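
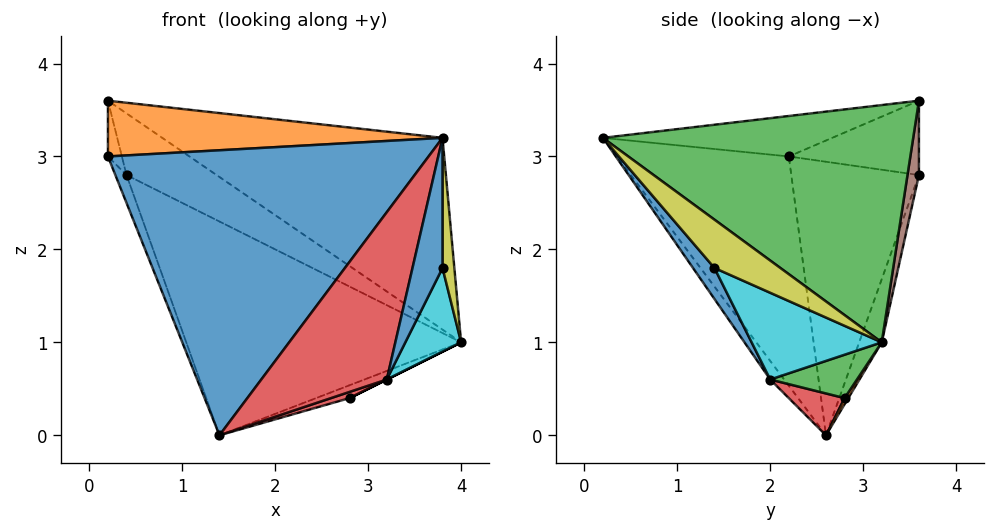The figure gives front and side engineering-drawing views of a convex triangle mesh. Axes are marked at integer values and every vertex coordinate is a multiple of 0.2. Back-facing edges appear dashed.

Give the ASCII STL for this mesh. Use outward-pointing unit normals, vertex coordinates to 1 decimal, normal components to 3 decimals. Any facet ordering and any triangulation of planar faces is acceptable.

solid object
 facet normal -0.452 -0.843 -0.293
  outer loop
   vertex 1.4 2.6 0.0
   vertex 3.8 0.2 3.2
   vertex 0.2 2.2 3.0
  endloop
 endfacet
 facet normal -0.261 -0.380 0.887
  outer loop
   vertex 0.2 3.6 3.6
   vertex 0.2 2.2 3.0
   vertex 3.8 0.2 3.2
  endloop
 endfacet
 facet normal 0.530 0.478 0.700
  outer loop
   vertex 0.2 3.6 3.6
   vertex 3.8 0.2 3.2
   vertex 4.0 3.2 1.0
  endloop
 endfacet
 facet normal -0.092 -0.829 -0.552
  outer loop
   vertex 3.2 2.0 0.6
   vertex 3.8 0.2 3.2
   vertex 1.4 2.6 0.0
  endloop
 endfacet
 facet normal -0.076 0.930 -0.359
  outer loop
   vertex 0.4 3.6 2.8
   vertex 4.0 3.2 1.0
   vertex 1.4 2.6 0.0
  endloop
 endfacet
 facet normal 0.126 0.992 0.031
  outer loop
   vertex 0.4 3.6 2.8
   vertex 0.2 3.6 3.6
   vertex 4.0 3.2 1.0
  endloop
 endfacet
 facet normal -0.929 0.081 -0.361
  outer loop
   vertex 0.4 3.6 2.8
   vertex 1.4 2.6 0.0
   vertex 0.2 2.2 3.0
  endloop
 endfacet
 facet normal -0.965 0.103 -0.241
  outer loop
   vertex 0.4 3.6 2.8
   vertex 0.2 2.2 3.0
   vertex 0.2 3.6 3.6
  endloop
 endfacet
 facet normal 0.973 -0.175 -0.150
  outer loop
   vertex 3.8 1.4 1.8
   vertex 4.0 3.2 1.0
   vertex 3.8 0.2 3.2
  endloop
 endfacet
 facet normal 0.768 -0.329 -0.549
  outer loop
   vertex 3.8 1.4 1.8
   vertex 3.2 2.0 0.6
   vertex 4.0 3.2 1.0
  endloop
 endfacet
 facet normal 0.477 -0.667 -0.572
  outer loop
   vertex 3.8 1.4 1.8
   vertex 3.8 0.2 3.2
   vertex 3.2 2.0 0.6
  endloop
 endfacet
 facet normal 0.083 0.745 -0.662
  outer loop
   vertex 2.8 2.8 0.4
   vertex 1.4 2.6 0.0
   vertex 4.0 3.2 1.0
  endloop
 endfacet
 facet normal 0.447 0.000 -0.894
  outer loop
   vertex 2.8 2.8 0.4
   vertex 4.0 3.2 1.0
   vertex 3.2 2.0 0.6
  endloop
 endfacet
 facet normal 0.286 -0.095 -0.953
  outer loop
   vertex 2.8 2.8 0.4
   vertex 3.2 2.0 0.6
   vertex 1.4 2.6 0.0
  endloop
 endfacet
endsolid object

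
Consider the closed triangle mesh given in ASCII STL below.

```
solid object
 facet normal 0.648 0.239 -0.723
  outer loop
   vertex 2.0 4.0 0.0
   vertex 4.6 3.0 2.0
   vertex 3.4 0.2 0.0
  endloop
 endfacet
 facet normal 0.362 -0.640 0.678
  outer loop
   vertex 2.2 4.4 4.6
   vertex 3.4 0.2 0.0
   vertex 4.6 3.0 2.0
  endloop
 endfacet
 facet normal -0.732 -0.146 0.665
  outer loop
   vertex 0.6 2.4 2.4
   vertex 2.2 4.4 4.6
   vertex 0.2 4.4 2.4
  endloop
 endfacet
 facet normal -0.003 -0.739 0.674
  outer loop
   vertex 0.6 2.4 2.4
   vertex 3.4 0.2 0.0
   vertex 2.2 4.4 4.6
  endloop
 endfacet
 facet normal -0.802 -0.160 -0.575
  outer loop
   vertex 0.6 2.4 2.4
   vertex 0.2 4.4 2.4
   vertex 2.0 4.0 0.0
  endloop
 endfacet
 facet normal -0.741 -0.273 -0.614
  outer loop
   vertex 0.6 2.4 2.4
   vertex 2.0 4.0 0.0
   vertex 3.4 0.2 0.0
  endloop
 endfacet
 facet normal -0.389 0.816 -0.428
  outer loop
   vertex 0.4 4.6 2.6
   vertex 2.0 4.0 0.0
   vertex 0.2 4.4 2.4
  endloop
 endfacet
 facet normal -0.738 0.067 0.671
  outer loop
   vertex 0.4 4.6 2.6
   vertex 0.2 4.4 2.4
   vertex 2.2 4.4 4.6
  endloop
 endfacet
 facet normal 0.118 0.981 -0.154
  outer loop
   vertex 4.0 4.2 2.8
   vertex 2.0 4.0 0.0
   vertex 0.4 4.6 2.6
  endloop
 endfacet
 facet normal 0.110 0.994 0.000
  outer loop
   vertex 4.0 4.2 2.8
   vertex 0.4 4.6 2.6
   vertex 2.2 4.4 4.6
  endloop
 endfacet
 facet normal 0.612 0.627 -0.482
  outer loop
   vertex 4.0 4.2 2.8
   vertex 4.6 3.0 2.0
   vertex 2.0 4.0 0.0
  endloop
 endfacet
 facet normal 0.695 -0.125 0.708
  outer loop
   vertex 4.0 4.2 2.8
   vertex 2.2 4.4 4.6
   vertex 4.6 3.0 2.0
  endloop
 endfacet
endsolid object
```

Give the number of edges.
18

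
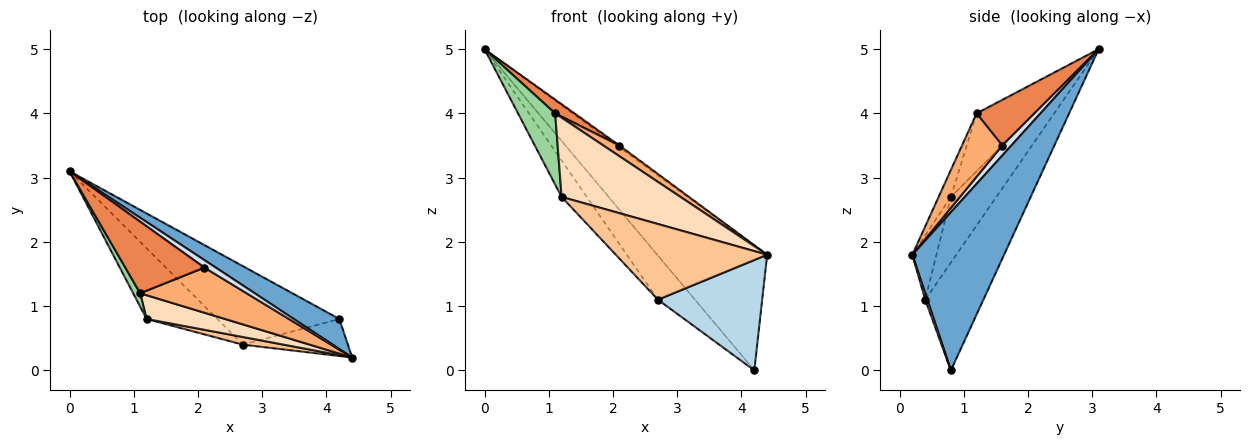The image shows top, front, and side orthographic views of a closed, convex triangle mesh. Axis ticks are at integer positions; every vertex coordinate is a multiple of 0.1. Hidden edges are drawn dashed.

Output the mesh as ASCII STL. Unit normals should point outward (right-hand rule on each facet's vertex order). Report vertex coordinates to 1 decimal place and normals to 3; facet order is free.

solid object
 facet normal 0.630 0.755 0.182
  outer loop
   vertex 4.2 0.8 0.0
   vertex 0.0 3.1 5.0
   vertex 4.4 0.2 1.8
  endloop
 endfacet
 facet normal -0.610 0.388 -0.691
  outer loop
   vertex 2.7 0.4 1.1
   vertex 0.0 3.1 5.0
   vertex 4.2 0.8 0.0
  endloop
 endfacet
 facet normal 0.019 -0.948 -0.318
  outer loop
   vertex 2.7 0.4 1.1
   vertex 4.2 0.8 0.0
   vertex 4.4 0.2 1.8
  endloop
 endfacet
 facet normal 0.652 0.174 0.738
  outer loop
   vertex 2.1 1.6 3.5
   vertex 4.4 0.2 1.8
   vertex 0.0 3.1 5.0
  endloop
 endfacet
 facet normal 0.493 -0.164 0.854
  outer loop
   vertex 2.1 1.6 3.5
   vertex 0.0 3.1 5.0
   vertex 1.1 1.2 4.0
  endloop
 endfacet
 facet normal 0.501 -0.200 0.842
  outer loop
   vertex 2.1 1.6 3.5
   vertex 1.1 1.2 4.0
   vertex 4.4 0.2 1.8
  endloop
 endfacet
 facet normal -0.156 -0.983 0.099
  outer loop
   vertex 1.2 0.8 2.7
   vertex 2.7 0.4 1.1
   vertex 4.4 0.2 1.8
  endloop
 endfacet
 facet normal -0.098 -0.953 0.286
  outer loop
   vertex 1.2 0.8 2.7
   vertex 4.4 0.2 1.8
   vertex 1.1 1.2 4.0
  endloop
 endfacet
 facet normal -0.637 0.353 -0.685
  outer loop
   vertex 1.2 0.8 2.7
   vertex 0.0 3.1 5.0
   vertex 2.7 0.4 1.1
  endloop
 endfacet
 facet normal -0.837 -0.538 0.101
  outer loop
   vertex 1.2 0.8 2.7
   vertex 1.1 1.2 4.0
   vertex 0.0 3.1 5.0
  endloop
 endfacet
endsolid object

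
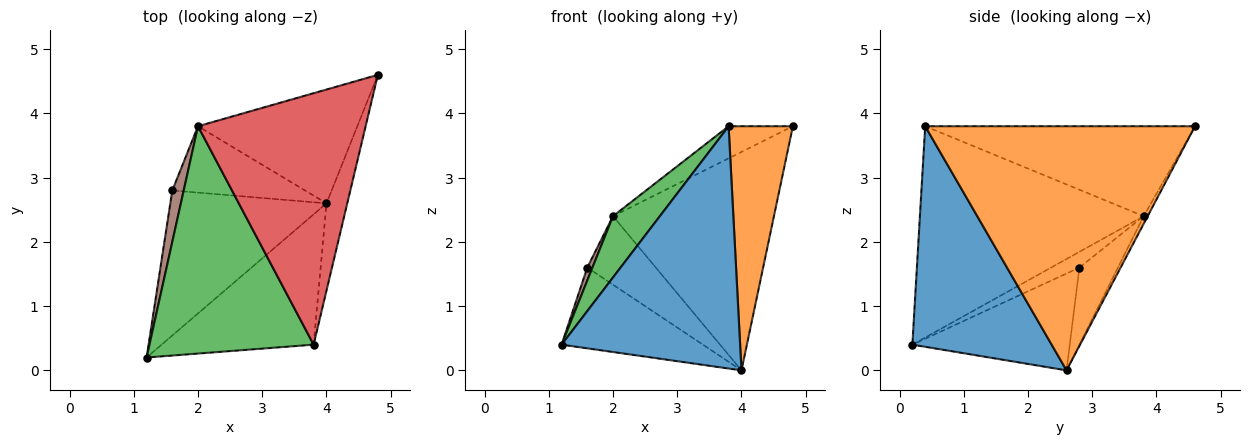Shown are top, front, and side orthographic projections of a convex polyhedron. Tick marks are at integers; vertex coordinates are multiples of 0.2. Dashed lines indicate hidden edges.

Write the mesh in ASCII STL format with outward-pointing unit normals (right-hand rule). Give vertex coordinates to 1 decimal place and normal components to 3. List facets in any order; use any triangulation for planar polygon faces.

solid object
 facet normal 0.566 -0.726 -0.390
  outer loop
   vertex 3.8 0.4 3.8
   vertex 1.2 0.2 0.4
   vertex 4.0 2.6 0.0
  endloop
 endfacet
 facet normal 0.969 -0.231 -0.083
  outer loop
   vertex 3.8 0.4 3.8
   vertex 4.0 2.6 0.0
   vertex 4.8 4.6 3.8
  endloop
 endfacet
 facet normal -0.779 -0.163 0.605
  outer loop
   vertex 2.0 3.8 2.4
   vertex 1.2 0.2 0.4
   vertex 3.8 0.4 3.8
  endloop
 endfacet
 facet normal -0.470 0.112 0.876
  outer loop
   vertex 2.0 3.8 2.4
   vertex 3.8 0.4 3.8
   vertex 4.8 4.6 3.8
  endloop
 endfacet
 facet normal -0.022 0.887 -0.462
  outer loop
   vertex 2.0 3.8 2.4
   vertex 4.8 4.6 3.8
   vertex 4.0 2.6 0.0
  endloop
 endfacet
 facet normal -0.800 -0.145 0.582
  outer loop
   vertex 1.6 2.8 1.6
   vertex 1.2 0.2 0.4
   vertex 2.0 3.8 2.4
  endloop
 endfacet
 facet normal -0.476 0.428 -0.768
  outer loop
   vertex 1.6 2.8 1.6
   vertex 4.0 2.6 0.0
   vertex 1.2 0.2 0.4
  endloop
 endfacet
 facet normal -0.375 0.666 -0.645
  outer loop
   vertex 1.6 2.8 1.6
   vertex 2.0 3.8 2.4
   vertex 4.0 2.6 0.0
  endloop
 endfacet
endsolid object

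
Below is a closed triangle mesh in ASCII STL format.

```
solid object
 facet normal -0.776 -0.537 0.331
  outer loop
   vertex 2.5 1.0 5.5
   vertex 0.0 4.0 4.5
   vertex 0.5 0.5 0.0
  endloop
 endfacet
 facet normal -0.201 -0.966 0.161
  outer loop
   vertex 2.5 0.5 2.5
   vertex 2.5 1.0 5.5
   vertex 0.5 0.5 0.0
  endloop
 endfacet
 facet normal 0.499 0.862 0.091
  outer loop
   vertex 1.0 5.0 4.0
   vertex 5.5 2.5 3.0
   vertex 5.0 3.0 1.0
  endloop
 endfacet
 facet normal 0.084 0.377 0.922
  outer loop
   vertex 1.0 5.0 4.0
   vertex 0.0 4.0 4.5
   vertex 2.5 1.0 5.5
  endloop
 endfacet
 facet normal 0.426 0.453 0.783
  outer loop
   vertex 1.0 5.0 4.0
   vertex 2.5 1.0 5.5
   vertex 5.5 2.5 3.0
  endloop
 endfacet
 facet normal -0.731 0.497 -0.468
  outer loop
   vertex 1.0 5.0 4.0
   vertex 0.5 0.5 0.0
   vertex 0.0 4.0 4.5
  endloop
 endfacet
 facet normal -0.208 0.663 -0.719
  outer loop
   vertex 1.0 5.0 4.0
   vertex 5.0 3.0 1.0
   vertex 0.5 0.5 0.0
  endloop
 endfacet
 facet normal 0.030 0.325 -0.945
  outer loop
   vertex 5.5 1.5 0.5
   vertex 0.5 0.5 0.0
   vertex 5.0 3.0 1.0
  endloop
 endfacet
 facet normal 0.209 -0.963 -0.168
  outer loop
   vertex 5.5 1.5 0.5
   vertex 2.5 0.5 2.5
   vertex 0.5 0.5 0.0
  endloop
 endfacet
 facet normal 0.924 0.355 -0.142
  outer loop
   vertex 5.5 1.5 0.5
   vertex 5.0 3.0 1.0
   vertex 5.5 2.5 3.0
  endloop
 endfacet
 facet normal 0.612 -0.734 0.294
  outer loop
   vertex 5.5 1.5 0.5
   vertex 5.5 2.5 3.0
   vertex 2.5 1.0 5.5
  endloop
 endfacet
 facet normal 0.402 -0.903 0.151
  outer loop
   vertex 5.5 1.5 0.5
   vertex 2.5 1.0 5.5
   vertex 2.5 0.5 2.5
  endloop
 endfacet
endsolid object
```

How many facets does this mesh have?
12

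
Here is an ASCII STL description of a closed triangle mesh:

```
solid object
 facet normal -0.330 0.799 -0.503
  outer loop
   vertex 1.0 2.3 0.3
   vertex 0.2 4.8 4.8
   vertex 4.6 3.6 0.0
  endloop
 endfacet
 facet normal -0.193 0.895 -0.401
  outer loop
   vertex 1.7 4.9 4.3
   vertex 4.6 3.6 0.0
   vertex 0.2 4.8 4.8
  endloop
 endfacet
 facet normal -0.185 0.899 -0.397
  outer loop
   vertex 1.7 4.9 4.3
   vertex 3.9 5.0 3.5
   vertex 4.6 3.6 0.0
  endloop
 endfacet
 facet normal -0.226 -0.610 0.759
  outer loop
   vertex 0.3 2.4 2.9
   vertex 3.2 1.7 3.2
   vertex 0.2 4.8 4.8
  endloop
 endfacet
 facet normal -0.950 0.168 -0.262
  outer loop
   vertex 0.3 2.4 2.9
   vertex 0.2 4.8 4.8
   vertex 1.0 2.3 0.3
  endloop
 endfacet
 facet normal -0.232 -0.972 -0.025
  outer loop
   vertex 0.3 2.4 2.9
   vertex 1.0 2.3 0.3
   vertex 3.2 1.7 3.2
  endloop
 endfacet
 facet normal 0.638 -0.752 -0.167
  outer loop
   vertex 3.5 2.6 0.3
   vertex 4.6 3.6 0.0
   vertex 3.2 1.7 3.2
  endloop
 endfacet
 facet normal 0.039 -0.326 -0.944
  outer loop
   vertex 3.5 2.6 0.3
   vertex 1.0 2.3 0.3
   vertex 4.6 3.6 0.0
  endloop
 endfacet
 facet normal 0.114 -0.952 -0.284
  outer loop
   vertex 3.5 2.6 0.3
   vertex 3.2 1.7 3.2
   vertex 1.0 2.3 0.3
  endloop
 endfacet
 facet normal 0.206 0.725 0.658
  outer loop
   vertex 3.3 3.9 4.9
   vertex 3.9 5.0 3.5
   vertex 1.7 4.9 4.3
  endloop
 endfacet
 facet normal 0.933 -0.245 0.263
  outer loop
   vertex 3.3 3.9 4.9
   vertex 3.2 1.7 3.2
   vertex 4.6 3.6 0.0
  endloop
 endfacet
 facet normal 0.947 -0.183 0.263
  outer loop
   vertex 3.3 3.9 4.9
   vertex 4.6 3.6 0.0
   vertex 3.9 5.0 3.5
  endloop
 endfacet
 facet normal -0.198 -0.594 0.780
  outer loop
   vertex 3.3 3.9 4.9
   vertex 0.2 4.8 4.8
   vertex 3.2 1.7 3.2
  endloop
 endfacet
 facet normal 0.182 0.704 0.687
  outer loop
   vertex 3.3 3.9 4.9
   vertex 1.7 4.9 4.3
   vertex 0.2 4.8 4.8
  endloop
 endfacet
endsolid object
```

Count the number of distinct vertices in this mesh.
9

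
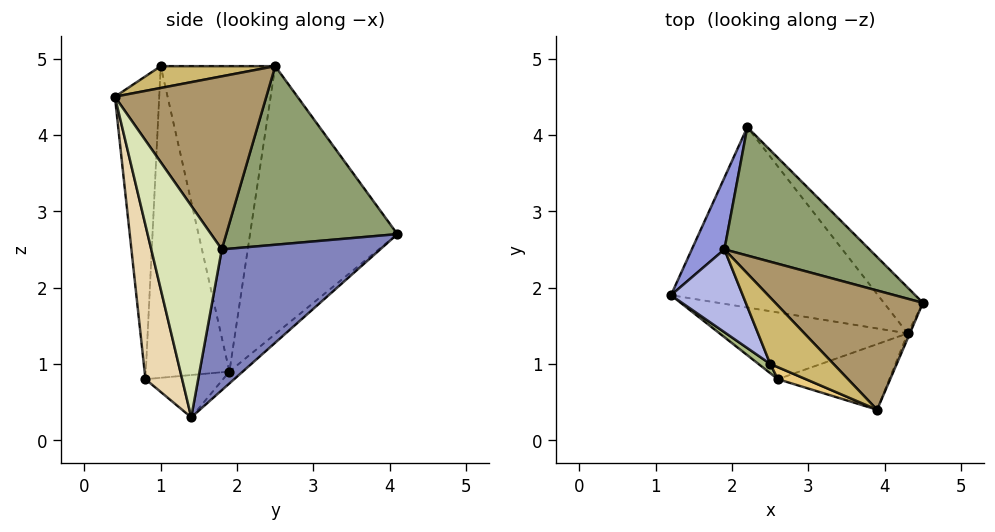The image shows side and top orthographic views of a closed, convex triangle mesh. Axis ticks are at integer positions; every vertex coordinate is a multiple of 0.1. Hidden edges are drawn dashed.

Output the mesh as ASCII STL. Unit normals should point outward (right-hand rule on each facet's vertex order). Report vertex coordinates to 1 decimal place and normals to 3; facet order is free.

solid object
 facet normal -0.044 0.644 -0.763
  outer loop
   vertex 4.3 1.4 0.3
   vertex 1.2 1.9 0.9
   vertex 2.2 4.1 2.7
  endloop
 endfacet
 facet normal 0.686 0.702 -0.190
  outer loop
   vertex 4.3 1.4 0.3
   vertex 2.2 4.1 2.7
   vertex 4.5 1.8 2.5
  endloop
 endfacet
 facet normal -0.936 0.332 0.114
  outer loop
   vertex 1.9 2.5 4.9
   vertex 2.2 4.1 2.7
   vertex 1.2 1.9 0.9
  endloop
 endfacet
 facet normal -0.907 -0.363 0.213
  outer loop
   vertex 1.9 2.5 4.9
   vertex 1.2 1.9 0.9
   vertex 2.5 1.0 4.9
  endloop
 endfacet
 facet normal 0.630 0.585 0.511
  outer loop
   vertex 1.9 2.5 4.9
   vertex 4.5 1.8 2.5
   vertex 2.2 4.1 2.7
  endloop
 endfacet
 facet normal -0.617 -0.787 0.023
  outer loop
   vertex 2.6 0.8 0.8
   vertex 2.5 1.0 4.9
   vertex 1.2 1.9 0.9
  endloop
 endfacet
 facet normal -0.216 -0.187 -0.958
  outer loop
   vertex 2.6 0.8 0.8
   vertex 1.2 1.9 0.9
   vertex 4.3 1.4 0.3
  endloop
 endfacet
 facet normal 0.914 -0.405 -0.009
  outer loop
   vertex 3.9 0.4 4.5
   vertex 4.3 1.4 0.3
   vertex 4.5 1.8 2.5
  endloop
 endfacet
 facet normal 0.652 0.515 0.556
  outer loop
   vertex 3.9 0.4 4.5
   vertex 4.5 1.8 2.5
   vertex 1.9 2.5 4.9
  endloop
 endfacet
 facet normal 0.323 0.129 0.937
  outer loop
   vertex 3.9 0.4 4.5
   vertex 1.9 2.5 4.9
   vertex 2.5 1.0 4.9
  endloop
 endfacet
 facet normal -0.385 -0.922 0.036
  outer loop
   vertex 3.9 0.4 4.5
   vertex 2.5 1.0 4.9
   vertex 2.6 0.8 0.8
  endloop
 endfacet
 facet normal 0.274 -0.941 -0.198
  outer loop
   vertex 3.9 0.4 4.5
   vertex 2.6 0.8 0.8
   vertex 4.3 1.4 0.3
  endloop
 endfacet
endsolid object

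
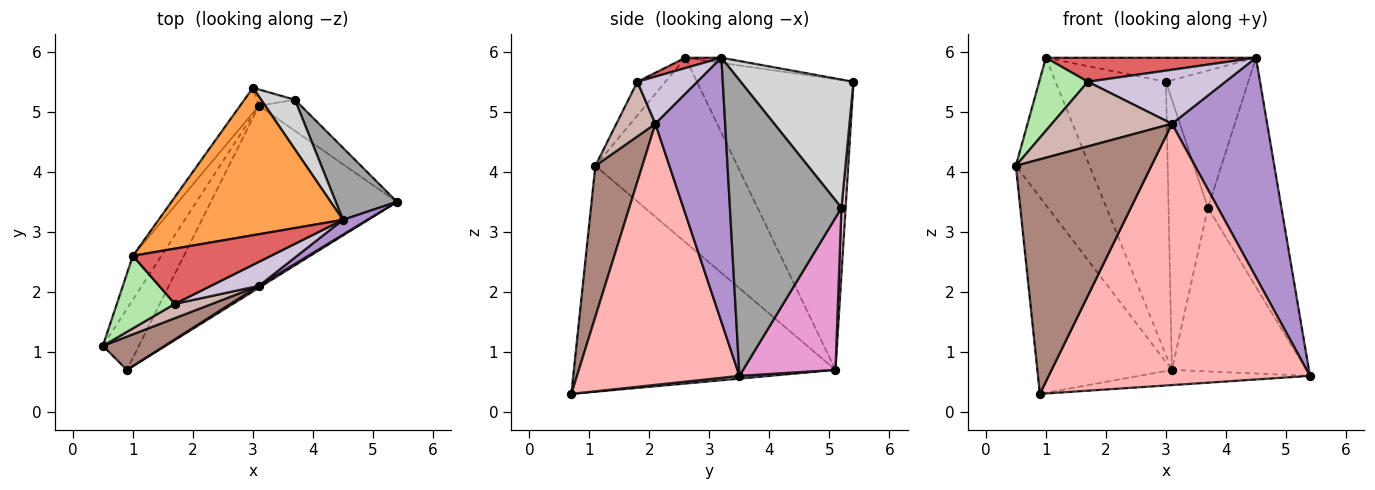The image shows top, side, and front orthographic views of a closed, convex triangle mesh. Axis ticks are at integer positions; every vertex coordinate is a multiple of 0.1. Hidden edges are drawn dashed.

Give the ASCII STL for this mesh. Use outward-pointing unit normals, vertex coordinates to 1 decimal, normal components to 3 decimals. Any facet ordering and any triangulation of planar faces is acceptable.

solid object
 facet normal -0.880 0.453 -0.140
  outer loop
   vertex 3.1 5.1 0.7
   vertex 0.9 0.7 0.3
   vertex 0.5 1.1 4.1
  endloop
 endfacet
 facet normal 0.015 0.083 -0.996
  outer loop
   vertex 3.1 5.1 0.7
   vertex 5.4 3.5 0.6
   vertex 0.9 0.7 0.3
  endloop
 endfacet
 facet normal -0.028 0.161 0.987
  outer loop
   vertex 1.0 2.6 5.9
   vertex 4.5 3.2 5.9
   vertex 3.0 5.4 5.5
  endloop
 endfacet
 facet normal -0.879 0.456 -0.136
  outer loop
   vertex 1.0 2.6 5.9
   vertex 3.1 5.1 0.7
   vertex 0.5 1.1 4.1
  endloop
 endfacet
 facet normal -0.816 0.575 -0.053
  outer loop
   vertex 1.0 2.6 5.9
   vertex 3.0 5.4 5.5
   vertex 3.1 5.1 0.7
  endloop
 endfacet
 facet normal -0.378 -0.657 0.652
  outer loop
   vertex 1.7 1.8 5.5
   vertex 1.0 2.6 5.9
   vertex 0.5 1.1 4.1
  endloop
 endfacet
 facet normal 0.068 -0.398 0.915
  outer loop
   vertex 1.7 1.8 5.5
   vertex 4.5 3.2 5.9
   vertex 1.0 2.6 5.9
  endloop
 endfacet
 facet normal 0.528 -0.849 0.006
  outer loop
   vertex 3.1 2.1 4.8
   vertex 0.9 0.7 0.3
   vertex 5.4 3.5 0.6
  endloop
 endfacet
 facet normal 0.590 -0.806 0.055
  outer loop
   vertex 3.1 2.1 4.8
   vertex 5.4 3.5 0.6
   vertex 4.5 3.2 5.9
  endloop
 endfacet
 facet normal 0.370 -0.849 0.377
  outer loop
   vertex 3.1 2.1 4.8
   vertex 4.5 3.2 5.9
   vertex 1.7 1.8 5.5
  endloop
 endfacet
 facet normal 0.324 -0.937 0.133
  outer loop
   vertex 3.1 2.1 4.8
   vertex 0.5 1.1 4.1
   vertex 0.9 0.7 0.3
  endloop
 endfacet
 facet normal 0.302 -0.931 0.206
  outer loop
   vertex 3.1 2.1 4.8
   vertex 1.7 1.8 5.5
   vertex 0.5 1.1 4.1
  endloop
 endfacet
 facet normal 0.560 0.814 -0.155
  outer loop
   vertex 3.7 5.2 3.4
   vertex 5.4 3.5 0.6
   vertex 3.1 5.1 0.7
  endloop
 endfacet
 facet normal 0.104 0.993 -0.060
  outer loop
   vertex 3.7 5.2 3.4
   vertex 3.1 5.1 0.7
   vertex 3.0 5.4 5.5
  endloop
 endfacet
 facet normal 0.823 0.542 0.170
  outer loop
   vertex 3.7 5.2 3.4
   vertex 4.5 3.2 5.9
   vertex 5.4 3.5 0.6
  endloop
 endfacet
 facet normal 0.790 0.577 0.208
  outer loop
   vertex 3.7 5.2 3.4
   vertex 3.0 5.4 5.5
   vertex 4.5 3.2 5.9
  endloop
 endfacet
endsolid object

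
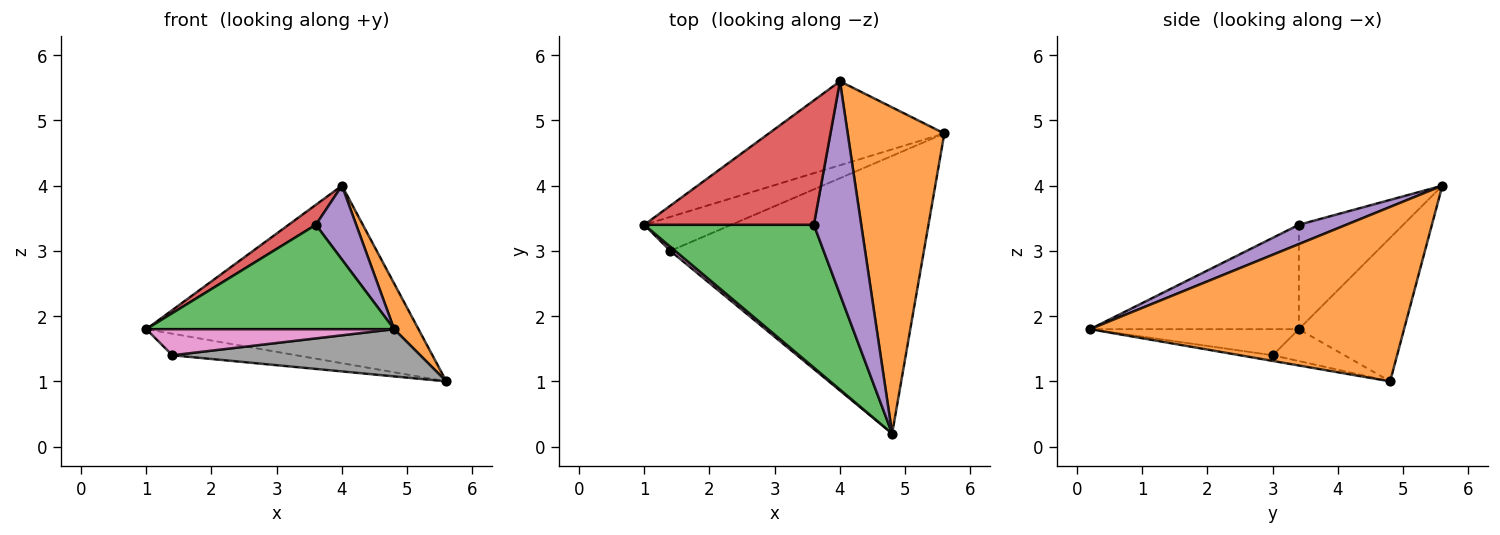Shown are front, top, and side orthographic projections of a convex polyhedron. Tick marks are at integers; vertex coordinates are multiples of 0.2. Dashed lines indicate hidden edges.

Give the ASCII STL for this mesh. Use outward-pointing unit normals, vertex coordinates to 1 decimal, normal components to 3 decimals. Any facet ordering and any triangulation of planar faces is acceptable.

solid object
 facet normal -0.330 0.853 -0.404
  outer loop
   vertex 4.0 5.6 4.0
   vertex 5.6 4.8 1.0
   vertex 1.0 3.4 1.8
  endloop
 endfacet
 facet normal 0.873 -0.068 0.484
  outer loop
   vertex 4.0 5.6 4.0
   vertex 4.8 0.2 1.8
   vertex 5.6 4.8 1.0
  endloop
 endfacet
 facet normal -0.445 -0.528 0.723
  outer loop
   vertex 3.6 3.4 3.4
   vertex 1.0 3.4 1.8
   vertex 4.8 0.2 1.8
  endloop
 endfacet
 facet normal -0.519 -0.136 0.844
  outer loop
   vertex 3.6 3.4 3.4
   vertex 4.0 5.6 4.0
   vertex 1.0 3.4 1.8
  endloop
 endfacet
 facet normal 0.360 -0.306 0.881
  outer loop
   vertex 3.6 3.4 3.4
   vertex 4.8 0.2 1.8
   vertex 4.0 5.6 4.0
  endloop
 endfacet
 facet normal -0.296 0.511 -0.807
  outer loop
   vertex 1.4 3.0 1.4
   vertex 1.0 3.4 1.8
   vertex 5.6 4.8 1.0
  endloop
 endfacet
 facet normal -0.639 -0.759 0.120
  outer loop
   vertex 1.4 3.0 1.4
   vertex 4.8 0.2 1.8
   vertex 1.0 3.4 1.8
  endloop
 endfacet
 facet normal -0.022 -0.168 -0.986
  outer loop
   vertex 1.4 3.0 1.4
   vertex 5.6 4.8 1.0
   vertex 4.8 0.2 1.8
  endloop
 endfacet
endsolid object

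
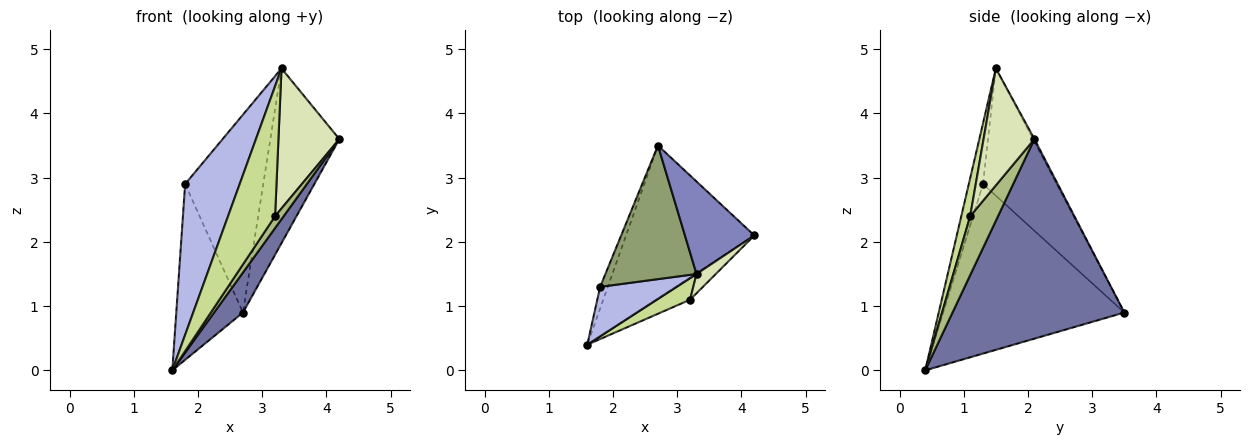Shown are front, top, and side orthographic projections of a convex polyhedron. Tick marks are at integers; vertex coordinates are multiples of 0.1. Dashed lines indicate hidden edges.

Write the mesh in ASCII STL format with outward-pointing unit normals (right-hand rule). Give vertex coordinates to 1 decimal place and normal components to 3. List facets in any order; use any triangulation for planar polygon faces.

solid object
 facet normal 0.833 -0.140 -0.535
  outer loop
   vertex 2.7 3.5 0.9
   vertex 4.2 2.1 3.6
   vertex 1.6 0.4 0.0
  endloop
 endfacet
 facet normal -0.017 0.884 0.468
  outer loop
   vertex 3.3 1.5 4.7
   vertex 4.2 2.1 3.6
   vertex 2.7 3.5 0.9
  endloop
 endfacet
 facet normal -0.938 0.345 -0.042
  outer loop
   vertex 1.8 1.3 2.9
   vertex 2.7 3.5 0.9
   vertex 1.6 0.4 0.0
  endloop
 endfacet
 facet normal -0.240 -0.922 0.303
  outer loop
   vertex 1.8 1.3 2.9
   vertex 1.6 0.4 0.0
   vertex 3.3 1.5 4.7
  endloop
 endfacet
 facet normal -0.616 0.653 0.441
  outer loop
   vertex 1.8 1.3 2.9
   vertex 3.3 1.5 4.7
   vertex 2.7 3.5 0.9
  endloop
 endfacet
 facet normal 0.837 -0.258 -0.483
  outer loop
   vertex 3.2 1.1 2.4
   vertex 1.6 0.4 0.0
   vertex 4.2 2.1 3.6
  endloop
 endfacet
 facet normal 0.183 -0.970 0.161
  outer loop
   vertex 3.2 1.1 2.4
   vertex 3.3 1.5 4.7
   vertex 1.6 0.4 0.0
  endloop
 endfacet
 facet normal 0.637 -0.763 0.105
  outer loop
   vertex 3.2 1.1 2.4
   vertex 4.2 2.1 3.6
   vertex 3.3 1.5 4.7
  endloop
 endfacet
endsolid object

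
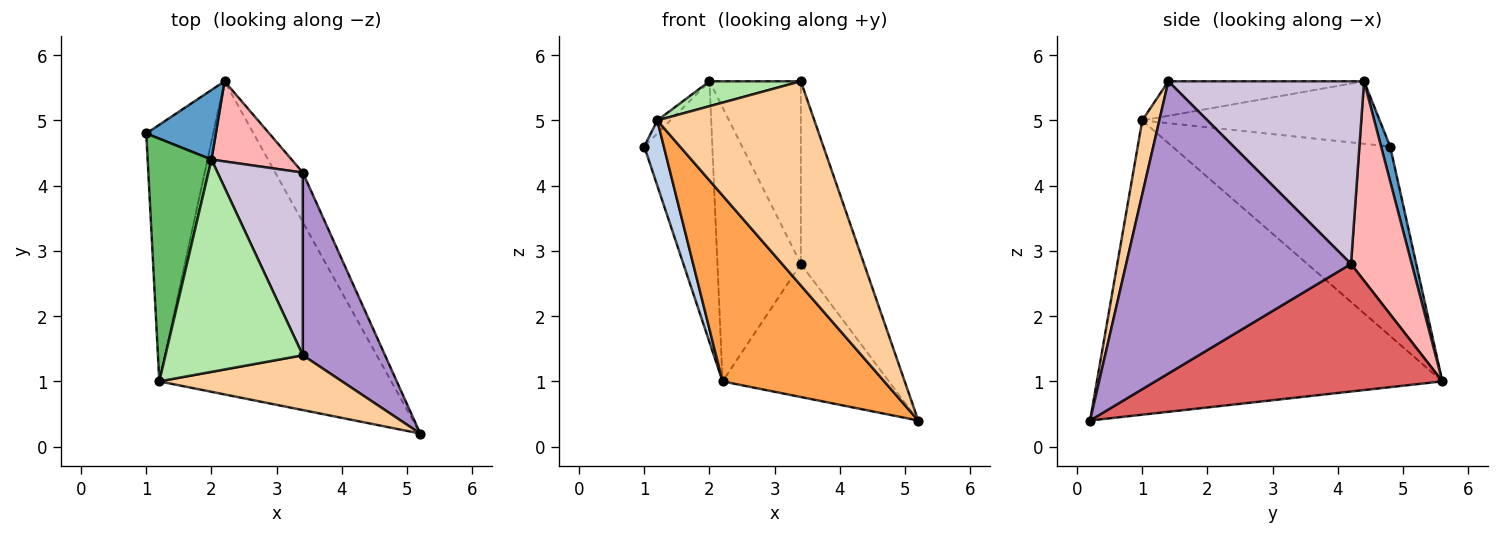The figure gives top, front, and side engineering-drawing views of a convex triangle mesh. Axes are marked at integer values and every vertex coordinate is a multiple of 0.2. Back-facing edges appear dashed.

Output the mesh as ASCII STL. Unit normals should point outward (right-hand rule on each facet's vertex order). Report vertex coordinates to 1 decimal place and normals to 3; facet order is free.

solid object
 facet normal 0.128 0.958 0.256
  outer loop
   vertex 2.0 4.4 5.6
   vertex 2.2 5.6 1.0
   vertex 1.0 4.8 4.6
  endloop
 endfacet
 facet normal -0.940 -0.084 -0.332
  outer loop
   vertex 1.2 1.0 5.0
   vertex 1.0 4.8 4.6
   vertex 2.2 5.6 1.0
  endloop
 endfacet
 facet normal -0.737 -0.345 -0.581
  outer loop
   vertex 1.2 1.0 5.0
   vertex 2.2 5.6 1.0
   vertex 5.2 0.2 0.4
  endloop
 endfacet
 facet normal 0.104 -0.961 0.258
  outer loop
   vertex 1.2 1.0 5.0
   vertex 5.2 0.2 0.4
   vertex 3.4 1.4 5.6
  endloop
 endfacet
 facet normal -0.699 0.038 0.714
  outer loop
   vertex 1.2 1.0 5.0
   vertex 2.0 4.4 5.6
   vertex 1.0 4.8 4.6
  endloop
 endfacet
 facet normal -0.242 -0.113 0.964
  outer loop
   vertex 1.2 1.0 5.0
   vertex 3.4 1.4 5.6
   vertex 2.0 4.4 5.6
  endloop
 endfacet
 facet normal 0.850 0.493 -0.184
  outer loop
   vertex 3.4 4.2 2.8
   vertex 5.2 0.2 0.4
   vertex 2.2 5.6 1.0
  endloop
 endfacet
 facet normal 0.573 0.787 0.230
  outer loop
   vertex 3.4 4.2 2.8
   vertex 2.2 5.6 1.0
   vertex 2.0 4.4 5.6
  endloop
 endfacet
 facet normal 0.929 0.261 0.261
  outer loop
   vertex 3.4 4.2 2.8
   vertex 3.4 1.4 5.6
   vertex 5.2 0.2 0.4
  endloop
 endfacet
 facet normal 0.835 0.389 0.389
  outer loop
   vertex 3.4 4.2 2.8
   vertex 2.0 4.4 5.6
   vertex 3.4 1.4 5.6
  endloop
 endfacet
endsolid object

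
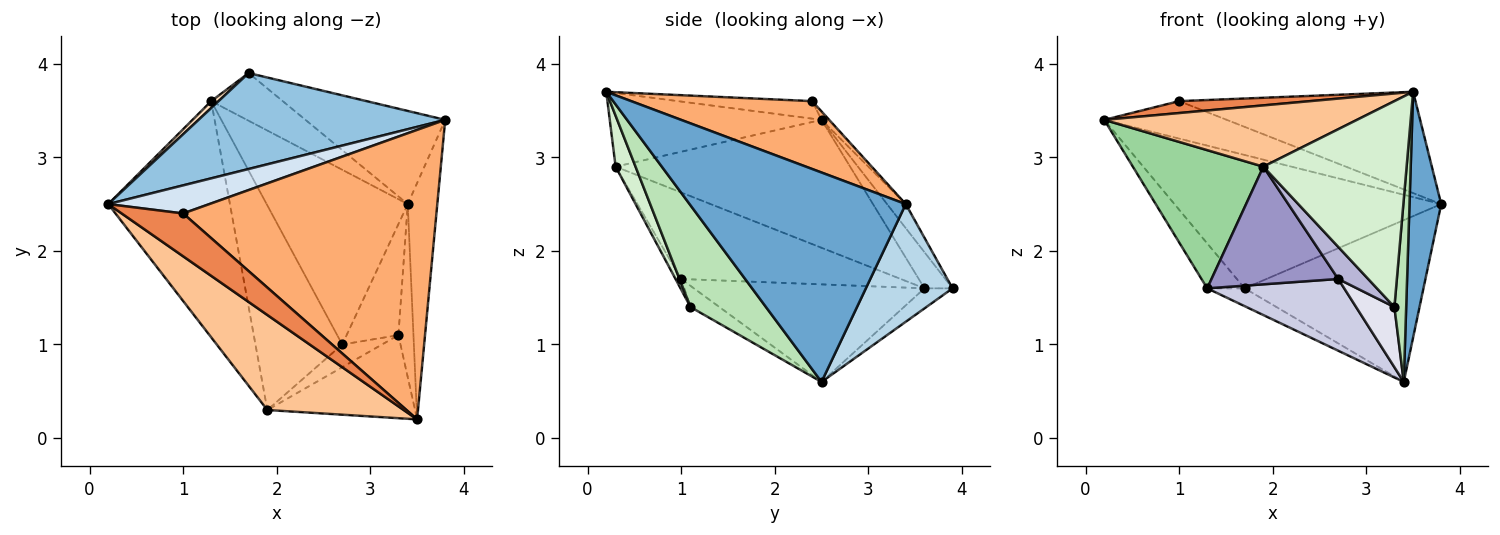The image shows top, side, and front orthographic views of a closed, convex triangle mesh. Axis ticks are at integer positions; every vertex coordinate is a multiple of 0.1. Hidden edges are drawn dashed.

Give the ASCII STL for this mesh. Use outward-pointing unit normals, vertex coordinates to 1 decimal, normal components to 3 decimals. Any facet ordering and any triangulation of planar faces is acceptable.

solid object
 facet normal 0.980 -0.144 -0.138
  outer loop
   vertex 3.4 2.5 0.6
   vertex 3.8 3.4 2.5
   vertex 3.5 0.2 3.7
  endloop
 endfacet
 facet normal -0.057 0.810 0.583
  outer loop
   vertex 1.7 3.9 1.6
   vertex 0.2 2.5 3.4
   vertex 3.8 3.4 2.5
  endloop
 endfacet
 facet normal 0.387 0.799 -0.460
  outer loop
   vertex 1.7 3.9 1.6
   vertex 3.8 3.4 2.5
   vertex 3.4 2.5 0.6
  endloop
 endfacet
 facet normal -0.050 0.799 0.599
  outer loop
   vertex 1.0 2.4 3.6
   vertex 3.8 3.4 2.5
   vertex 0.2 2.5 3.4
  endloop
 endfacet
 facet normal -0.265 -0.258 0.929
  outer loop
   vertex 1.0 2.4 3.6
   vertex 0.2 2.5 3.4
   vertex 3.5 0.2 3.7
  endloop
 endfacet
 facet normal 0.245 0.320 0.915
  outer loop
   vertex 1.0 2.4 3.6
   vertex 3.5 0.2 3.7
   vertex 3.8 3.4 2.5
  endloop
 endfacet
 facet normal -0.413 -0.493 0.765
  outer loop
   vertex 1.9 0.3 2.9
   vertex 3.5 0.2 3.7
   vertex 0.2 2.5 3.4
  endloop
 endfacet
 facet normal -0.596 0.794 0.121
  outer loop
   vertex 1.3 3.6 1.6
   vertex 0.2 2.5 3.4
   vertex 1.7 3.9 1.6
  endloop
 endfacet
 facet normal -0.254 0.339 -0.906
  outer loop
   vertex 1.3 3.6 1.6
   vertex 1.7 3.9 1.6
   vertex 3.4 2.5 0.6
  endloop
 endfacet
 facet normal -0.672 -0.374 -0.639
  outer loop
   vertex 1.3 3.6 1.6
   vertex 1.9 0.3 2.9
   vertex 0.2 2.5 3.4
  endloop
 endfacet
 facet normal 0.978 -0.153 -0.145
  outer loop
   vertex 3.3 1.1 1.4
   vertex 3.4 2.5 0.6
   vertex 3.5 0.2 3.7
  endloop
 endfacet
 facet normal 0.128 -0.920 -0.371
  outer loop
   vertex 3.3 1.1 1.4
   vertex 3.5 0.2 3.7
   vertex 1.9 0.3 2.9
  endloop
 endfacet
 facet normal -0.654 -0.377 -0.656
  outer loop
   vertex 2.7 1.0 1.7
   vertex 1.9 0.3 2.9
   vertex 1.3 3.6 1.6
  endloop
 endfacet
 facet normal -0.151 -0.807 -0.571
  outer loop
   vertex 2.7 1.0 1.7
   vertex 3.3 1.1 1.4
   vertex 1.9 0.3 2.9
  endloop
 endfacet
 facet normal -0.539 -0.320 -0.779
  outer loop
   vertex 2.7 1.0 1.7
   vertex 1.3 3.6 1.6
   vertex 3.4 2.5 0.6
  endloop
 endfacet
 facet normal -0.339 -0.448 -0.827
  outer loop
   vertex 2.7 1.0 1.7
   vertex 3.4 2.5 0.6
   vertex 3.3 1.1 1.4
  endloop
 endfacet
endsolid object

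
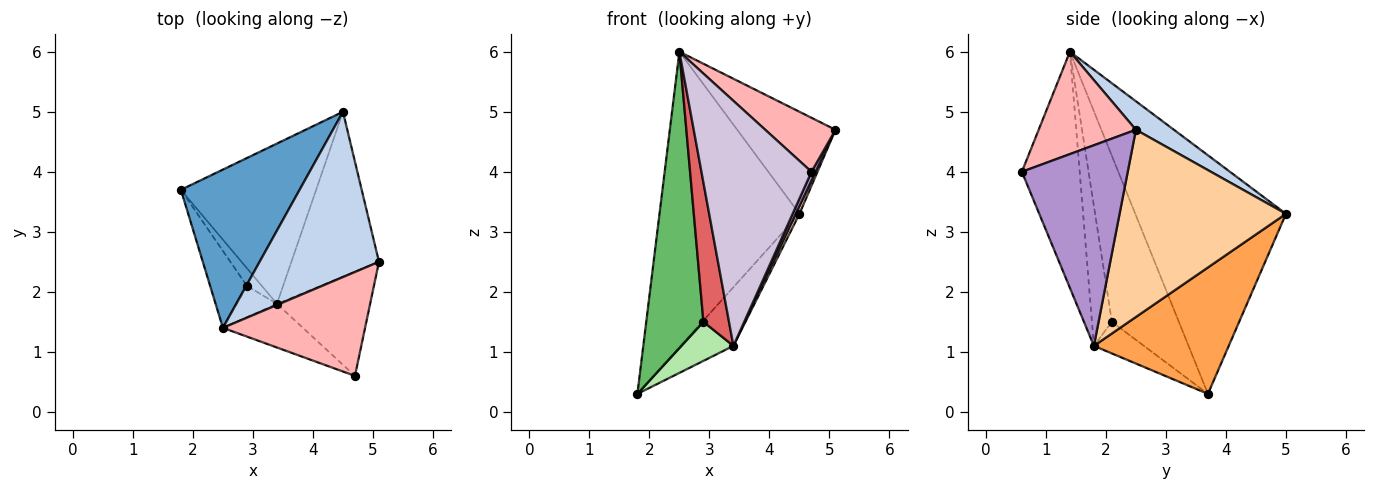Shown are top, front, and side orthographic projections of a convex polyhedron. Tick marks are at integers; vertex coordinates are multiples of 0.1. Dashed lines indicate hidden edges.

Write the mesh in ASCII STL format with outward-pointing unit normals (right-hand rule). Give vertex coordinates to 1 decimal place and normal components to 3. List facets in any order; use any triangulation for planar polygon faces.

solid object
 facet normal -0.688 0.639 0.343
  outer loop
   vertex 2.5 1.4 6.0
   vertex 4.5 5.0 3.3
   vertex 1.8 3.7 0.3
  endloop
 endfacet
 facet normal 0.199 0.515 0.834
  outer loop
   vertex 2.5 1.4 6.0
   vertex 5.1 2.5 4.7
   vertex 4.5 5.0 3.3
  endloop
 endfacet
 facet normal 0.660 0.258 -0.706
  outer loop
   vertex 3.4 1.8 1.1
   vertex 1.8 3.7 0.3
   vertex 4.5 5.0 3.3
  endloop
 endfacet
 facet normal 0.906 -0.020 -0.424
  outer loop
   vertex 3.4 1.8 1.1
   vertex 4.5 5.0 3.3
   vertex 5.1 2.5 4.7
  endloop
 endfacet
 facet normal -0.750 -0.640 -0.166
  outer loop
   vertex 2.9 2.1 1.5
   vertex 2.5 1.4 6.0
   vertex 1.8 3.7 0.3
  endloop
 endfacet
 facet normal -0.659 -0.685 -0.310
  outer loop
   vertex 2.9 2.1 1.5
   vertex 1.8 3.7 0.3
   vertex 3.4 1.8 1.1
  endloop
 endfacet
 facet normal -0.606 -0.776 -0.175
  outer loop
   vertex 2.9 2.1 1.5
   vertex 3.4 1.8 1.1
   vertex 2.5 1.4 6.0
  endloop
 endfacet
 facet normal 0.538 -0.389 0.748
  outer loop
   vertex 4.7 0.6 4.0
   vertex 5.1 2.5 4.7
   vertex 2.5 1.4 6.0
  endloop
 endfacet
 facet normal 0.906 -0.036 -0.421
  outer loop
   vertex 4.7 0.6 4.0
   vertex 3.4 1.8 1.1
   vertex 5.1 2.5 4.7
  endloop
 endfacet
 facet normal -0.460 -0.874 -0.156
  outer loop
   vertex 4.7 0.6 4.0
   vertex 2.5 1.4 6.0
   vertex 3.4 1.8 1.1
  endloop
 endfacet
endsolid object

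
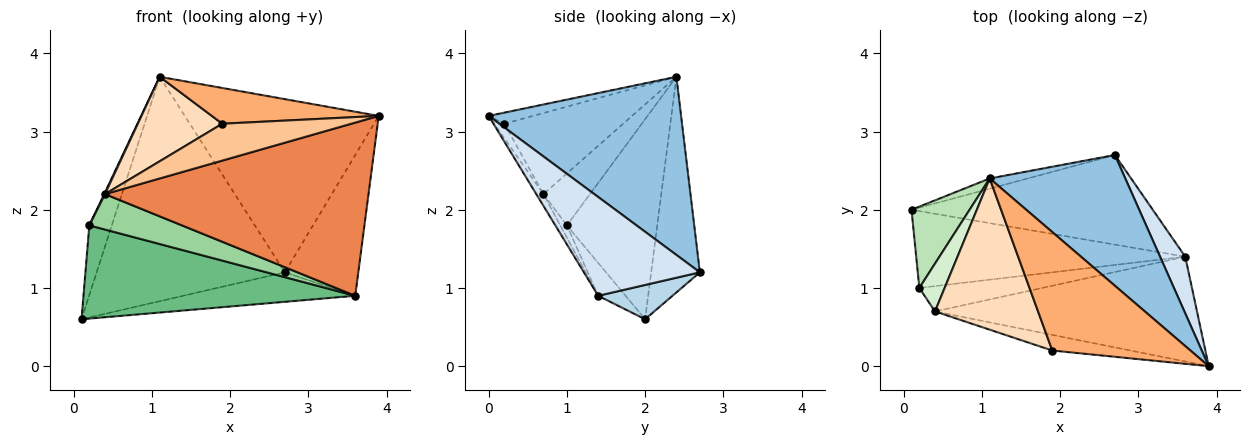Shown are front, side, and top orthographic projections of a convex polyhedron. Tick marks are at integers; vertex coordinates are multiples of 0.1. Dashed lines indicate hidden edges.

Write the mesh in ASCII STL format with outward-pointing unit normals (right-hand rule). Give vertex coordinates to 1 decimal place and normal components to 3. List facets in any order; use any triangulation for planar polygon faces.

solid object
 facet normal -0.250 0.967 -0.044
  outer loop
   vertex 1.1 2.4 3.7
   vertex 2.7 2.7 1.2
   vertex 0.1 2.0 0.6
  endloop
 endfacet
 facet normal 0.621 0.626 0.472
  outer loop
   vertex 1.1 2.4 3.7
   vertex 3.9 0.0 3.2
   vertex 2.7 2.7 1.2
  endloop
 endfacet
 facet normal 0.134 0.310 -0.941
  outer loop
   vertex 3.6 1.4 0.9
   vertex 0.1 2.0 0.6
   vertex 2.7 2.7 1.2
  endloop
 endfacet
 facet normal 0.826 0.523 0.211
  outer loop
   vertex 3.6 1.4 0.9
   vertex 2.7 2.7 1.2
   vertex 3.9 0.0 3.2
  endloop
 endfacet
 facet normal -0.023 -0.855 -0.518
  outer loop
   vertex 3.6 1.4 0.9
   vertex 3.9 0.0 3.2
   vertex 0.4 0.7 2.2
  endloop
 endfacet
 facet normal -0.077 -0.288 0.955
  outer loop
   vertex 1.9 0.2 3.1
   vertex 3.9 0.0 3.2
   vertex 1.1 2.4 3.7
  endloop
 endfacet
 facet normal -0.072 -0.918 -0.390
  outer loop
   vertex 1.9 0.2 3.1
   vertex 0.4 0.7 2.2
   vertex 3.9 0.0 3.2
  endloop
 endfacet
 facet normal -0.566 -0.402 0.720
  outer loop
   vertex 1.9 0.2 3.1
   vertex 1.1 2.4 3.7
   vertex 0.4 0.7 2.2
  endloop
 endfacet
 facet normal -0.077 -0.769 -0.634
  outer loop
   vertex 0.2 1.0 1.8
   vertex 0.1 2.0 0.6
   vertex 3.6 1.4 0.9
  endloop
 endfacet
 facet normal -0.058 -0.812 -0.580
  outer loop
   vertex 0.2 1.0 1.8
   vertex 3.6 1.4 0.9
   vertex 0.4 0.7 2.2
  endloop
 endfacet
 facet normal -0.934 0.232 0.271
  outer loop
   vertex 0.2 1.0 1.8
   vertex 1.1 2.4 3.7
   vertex 0.1 2.0 0.6
  endloop
 endfacet
 facet normal -0.899 -0.016 0.438
  outer loop
   vertex 0.2 1.0 1.8
   vertex 0.4 0.7 2.2
   vertex 1.1 2.4 3.7
  endloop
 endfacet
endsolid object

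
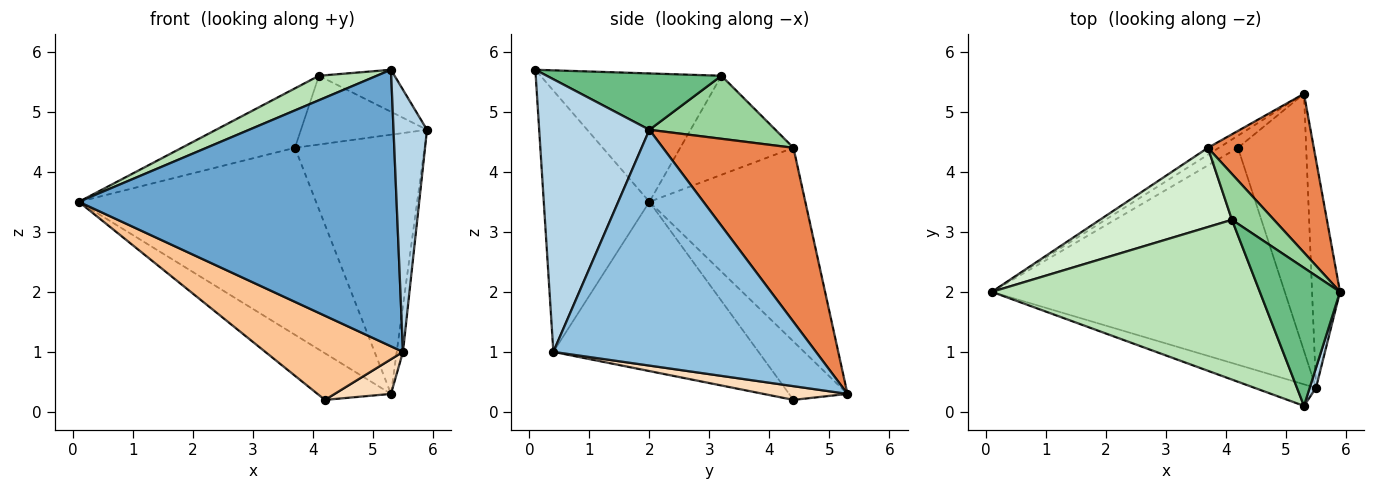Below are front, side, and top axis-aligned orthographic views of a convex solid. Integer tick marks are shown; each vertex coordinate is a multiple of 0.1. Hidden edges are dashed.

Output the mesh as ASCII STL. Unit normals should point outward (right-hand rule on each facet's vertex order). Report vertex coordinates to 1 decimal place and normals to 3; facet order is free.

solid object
 facet normal -0.315 -0.946 -0.074
  outer loop
   vertex 5.5 0.4 1.0
   vertex 5.3 0.1 5.7
   vertex 0.1 2.0 3.5
  endloop
 endfacet
 facet normal 0.993 0.024 -0.118
  outer loop
   vertex 5.5 0.4 1.0
   vertex 5.3 5.3 0.3
   vertex 5.9 2.0 4.7
  endloop
 endfacet
 facet normal 0.957 -0.290 0.022
  outer loop
   vertex 5.5 0.4 1.0
   vertex 5.9 2.0 4.7
   vertex 5.3 0.1 5.7
  endloop
 endfacet
 facet normal -0.549 0.835 -0.031
  outer loop
   vertex 3.7 4.4 4.4
   vertex 5.3 5.3 0.3
   vertex 0.1 2.0 3.5
  endloop
 endfacet
 facet normal 0.652 0.647 0.396
  outer loop
   vertex 3.7 4.4 4.4
   vertex 5.9 2.0 4.7
   vertex 5.3 5.3 0.3
  endloop
 endfacet
 facet normal -0.610 0.767 -0.199
  outer loop
   vertex 4.2 4.4 0.2
   vertex 0.1 2.0 3.5
   vertex 5.3 5.3 0.3
  endloop
 endfacet
 facet normal -0.474 -0.318 -0.821
  outer loop
   vertex 4.2 4.4 0.2
   vertex 5.5 0.4 1.0
   vertex 0.1 2.0 3.5
  endloop
 endfacet
 facet normal 0.195 -0.131 -0.972
  outer loop
   vertex 4.2 4.4 0.2
   vertex 5.3 5.3 0.3
   vertex 5.5 0.4 1.0
  endloop
 endfacet
 facet normal 0.558 0.242 0.794
  outer loop
   vertex 4.1 3.2 5.6
   vertex 5.3 0.1 5.7
   vertex 5.9 2.0 4.7
  endloop
 endfacet
 facet normal 0.640 0.640 0.426
  outer loop
   vertex 4.1 3.2 5.6
   vertex 5.9 2.0 4.7
   vertex 3.7 4.4 4.4
  endloop
 endfacet
 facet normal -0.428 -0.137 0.893
  outer loop
   vertex 4.1 3.2 5.6
   vertex 0.1 2.0 3.5
   vertex 5.3 0.1 5.7
  endloop
 endfacet
 facet normal -0.514 0.514 0.686
  outer loop
   vertex 4.1 3.2 5.6
   vertex 3.7 4.4 4.4
   vertex 0.1 2.0 3.5
  endloop
 endfacet
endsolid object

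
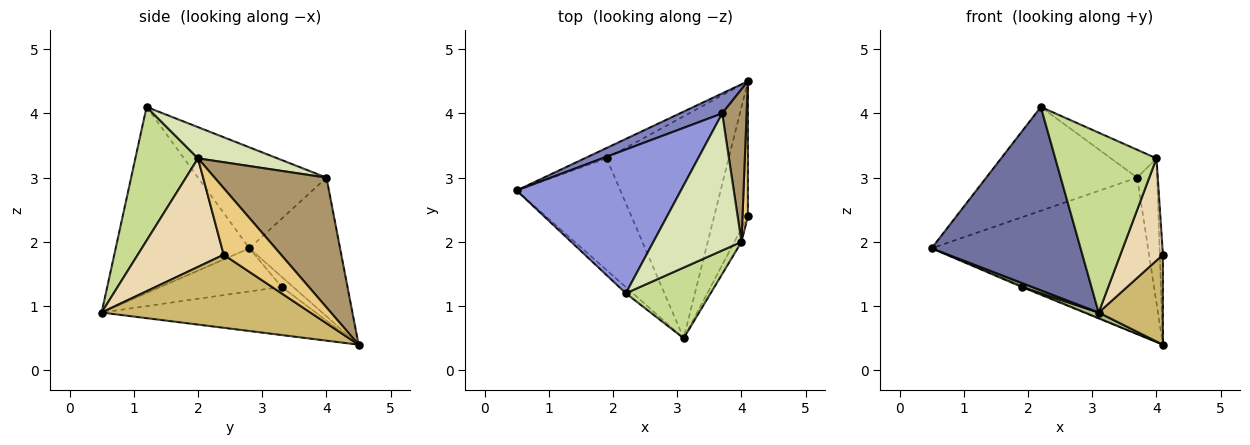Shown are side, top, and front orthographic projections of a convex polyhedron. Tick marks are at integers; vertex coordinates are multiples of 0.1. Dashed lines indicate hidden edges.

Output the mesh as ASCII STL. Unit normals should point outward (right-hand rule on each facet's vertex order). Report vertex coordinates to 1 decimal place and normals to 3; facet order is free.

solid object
 facet normal -0.668 -0.744 -0.025
  outer loop
   vertex 2.2 1.2 4.1
   vertex 0.5 2.8 1.9
   vertex 3.1 0.5 0.9
  endloop
 endfacet
 facet normal -0.384 0.916 0.117
  outer loop
   vertex 3.7 4.0 3.0
   vertex 4.1 4.5 0.4
   vertex 0.5 2.8 1.9
  endloop
 endfacet
 facet normal -0.446 0.524 0.726
  outer loop
   vertex 3.7 4.0 3.0
   vertex 0.5 2.8 1.9
   vertex 2.2 1.2 4.1
  endloop
 endfacet
 facet normal -0.420 0.093 -0.903
  outer loop
   vertex 1.9 3.3 1.3
   vertex 0.5 2.8 1.9
   vertex 4.1 4.5 0.4
  endloop
 endfacet
 facet normal -0.384 -0.033 -0.923
  outer loop
   vertex 1.9 3.3 1.3
   vertex 3.1 0.5 0.9
   vertex 0.5 2.8 1.9
  endloop
 endfacet
 facet normal -0.367 -0.024 -0.930
  outer loop
   vertex 1.9 3.3 1.3
   vertex 4.1 4.5 0.4
   vertex 3.1 0.5 0.9
  endloop
 endfacet
 facet normal 0.499 -0.806 0.317
  outer loop
   vertex 4.0 2.0 3.3
   vertex 2.2 1.2 4.1
   vertex 3.1 0.5 0.9
  endloop
 endfacet
 facet normal 0.328 0.188 0.926
  outer loop
   vertex 4.0 2.0 3.3
   vertex 3.7 4.0 3.0
   vertex 2.2 1.2 4.1
  endloop
 endfacet
 facet normal 0.968 0.173 0.182
  outer loop
   vertex 4.0 2.0 3.3
   vertex 4.1 4.5 0.4
   vertex 3.7 4.0 3.0
  endloop
 endfacet
 facet normal 0.874 -0.269 -0.404
  outer loop
   vertex 4.1 2.4 1.8
   vertex 3.1 0.5 0.9
   vertex 4.1 4.5 0.4
  endloop
 endfacet
 facet normal 0.995 0.054 0.081
  outer loop
   vertex 4.1 2.4 1.8
   vertex 4.1 4.5 0.4
   vertex 4.0 2.0 3.3
  endloop
 endfacet
 facet normal 0.895 -0.443 -0.059
  outer loop
   vertex 4.1 2.4 1.8
   vertex 4.0 2.0 3.3
   vertex 3.1 0.5 0.9
  endloop
 endfacet
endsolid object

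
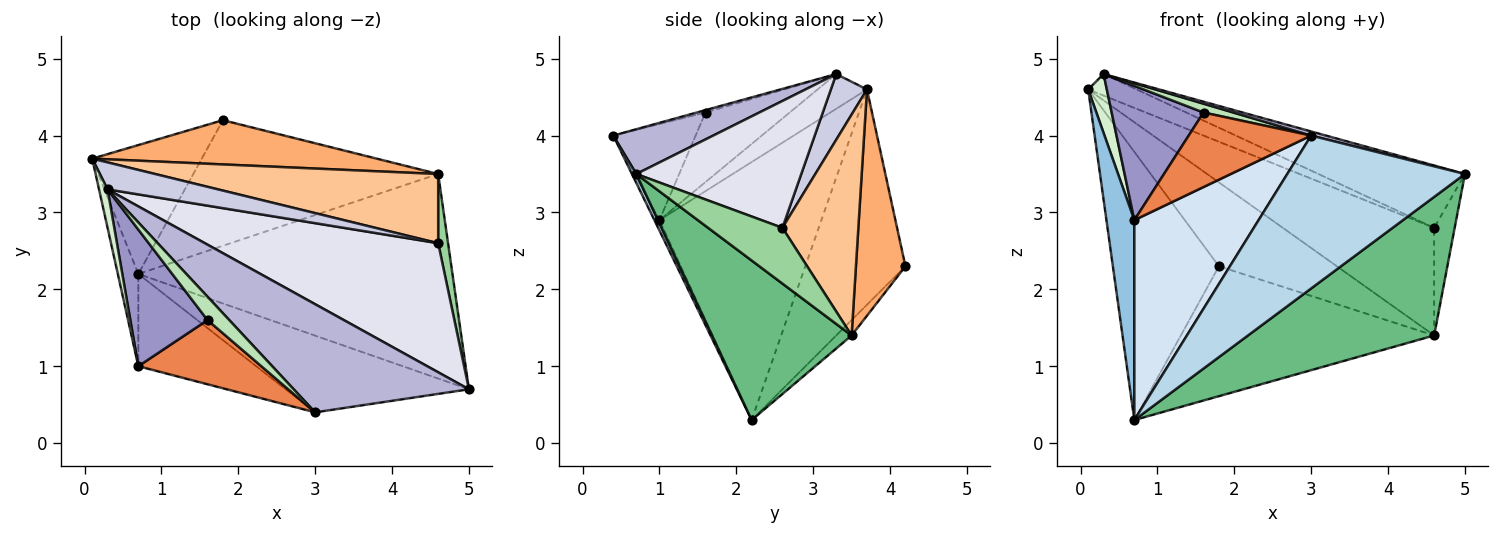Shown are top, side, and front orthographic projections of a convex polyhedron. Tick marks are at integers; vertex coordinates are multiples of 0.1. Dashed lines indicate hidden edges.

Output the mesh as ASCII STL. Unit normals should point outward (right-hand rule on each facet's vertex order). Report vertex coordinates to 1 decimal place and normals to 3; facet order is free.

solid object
 facet normal -0.648 0.686 -0.330
  outer loop
   vertex 0.7 2.2 0.3
   vertex 0.1 3.7 4.6
   vertex 1.8 4.2 2.3
  endloop
 endfacet
 facet normal -0.982 -0.169 -0.078
  outer loop
   vertex 0.7 1.0 2.9
   vertex 0.1 3.7 4.6
   vertex 0.7 2.2 0.3
  endloop
 endfacet
 facet normal 0.022 -0.894 -0.448
  outer loop
   vertex 3.0 0.4 4.0
   vertex 0.7 2.2 0.3
   vertex 5.0 0.7 3.5
  endloop
 endfacet
 facet normal -0.036 -0.907 -0.419
  outer loop
   vertex 3.0 0.4 4.0
   vertex 0.7 1.0 2.9
   vertex 0.7 2.2 0.3
  endloop
 endfacet
 facet normal -0.454 -0.675 0.581
  outer loop
   vertex 3.0 0.4 4.0
   vertex 1.6 1.6 4.3
   vertex 0.7 1.0 2.9
  endloop
 endfacet
 facet normal 0.348 0.829 0.437
  outer loop
   vertex 4.6 3.5 1.4
   vertex 1.8 4.2 2.3
   vertex 0.1 3.7 4.6
  endloop
 endfacet
 facet normal 0.389 0.775 0.498
  outer loop
   vertex 4.6 3.5 1.4
   vertex 0.1 3.7 4.6
   vertex 4.6 2.6 2.8
  endloop
 endfacet
 facet normal -0.044 0.718 -0.694
  outer loop
   vertex 4.6 3.5 1.4
   vertex 0.7 2.2 0.3
   vertex 1.8 4.2 2.3
  endloop
 endfacet
 facet normal 0.388 -0.517 -0.763
  outer loop
   vertex 4.6 3.5 1.4
   vertex 5.0 0.7 3.5
   vertex 0.7 2.2 0.3
  endloop
 endfacet
 facet normal 0.950 0.262 0.169
  outer loop
   vertex 4.6 3.5 1.4
   vertex 4.6 2.6 2.8
   vertex 5.0 0.7 3.5
  endloop
 endfacet
 facet normal -0.102 -0.352 0.930
  outer loop
   vertex 0.3 3.3 4.8
   vertex 1.6 1.6 4.3
   vertex 3.0 0.4 4.0
  endloop
 endfacet
 facet normal -0.912 -0.344 0.224
  outer loop
   vertex 0.3 3.3 4.8
   vertex 0.1 3.7 4.6
   vertex 0.7 1.0 2.9
  endloop
 endfacet
 facet normal -0.540 -0.590 0.600
  outer loop
   vertex 0.3 3.3 4.8
   vertex 0.7 1.0 2.9
   vertex 1.6 1.6 4.3
  endloop
 endfacet
 facet normal 0.248 -0.037 0.968
  outer loop
   vertex 0.3 3.3 4.8
   vertex 3.0 0.4 4.0
   vertex 5.0 0.7 3.5
  endloop
 endfacet
 facet normal 0.422 0.565 0.709
  outer loop
   vertex 0.3 3.3 4.8
   vertex 4.6 2.6 2.8
   vertex 0.1 3.7 4.6
  endloop
 endfacet
 facet normal 0.440 0.391 0.809
  outer loop
   vertex 0.3 3.3 4.8
   vertex 5.0 0.7 3.5
   vertex 4.6 2.6 2.8
  endloop
 endfacet
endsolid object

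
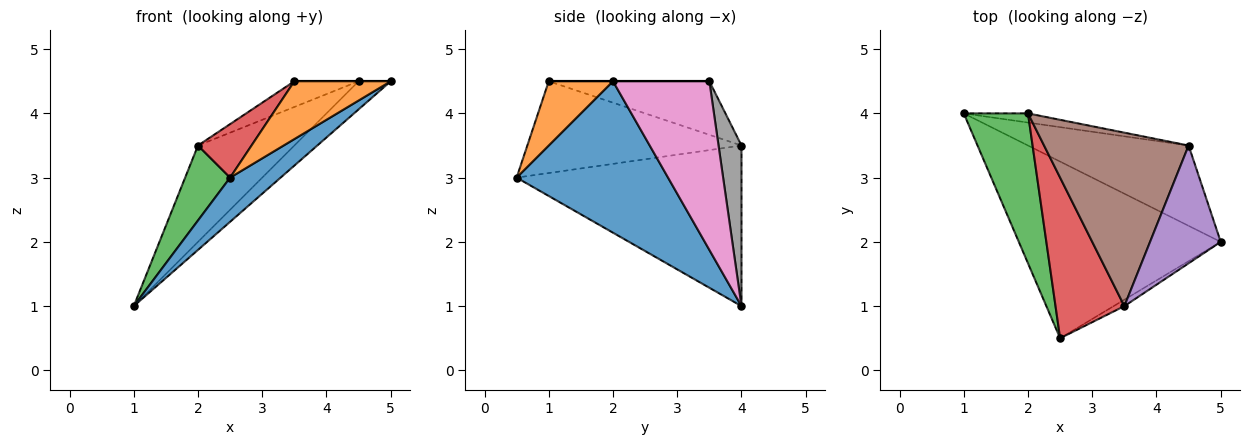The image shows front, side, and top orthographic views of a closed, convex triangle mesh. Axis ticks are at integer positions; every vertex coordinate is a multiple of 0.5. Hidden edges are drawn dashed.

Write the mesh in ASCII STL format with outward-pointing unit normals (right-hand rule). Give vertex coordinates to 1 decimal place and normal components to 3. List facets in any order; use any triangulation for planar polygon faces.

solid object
 facet normal 0.588 -0.196 -0.784
  outer loop
   vertex 2.5 0.5 3.0
   vertex 1.0 4.0 1.0
   vertex 5.0 2.0 4.5
  endloop
 endfacet
 facet normal 0.552 -0.829 -0.092
  outer loop
   vertex 3.5 1.0 4.5
   vertex 2.5 0.5 3.0
   vertex 5.0 2.0 4.5
  endloop
 endfacet
 facet normal -0.913 -0.183 0.365
  outer loop
   vertex 2.0 4.0 3.5
   vertex 1.0 4.0 1.0
   vertex 2.5 0.5 3.0
  endloop
 endfacet
 facet normal -0.784 -0.196 0.588
  outer loop
   vertex 2.0 4.0 3.5
   vertex 2.5 0.5 3.0
   vertex 3.5 1.0 4.5
  endloop
 endfacet
 facet normal 0.000 0.000 1.000
  outer loop
   vertex 4.5 3.5 4.5
   vertex 3.5 1.0 4.5
   vertex 5.0 2.0 4.5
  endloop
 endfacet
 facet normal -0.344 0.138 0.929
  outer loop
   vertex 4.5 3.5 4.5
   vertex 2.0 4.0 3.5
   vertex 3.5 1.0 4.5
  endloop
 endfacet
 facet normal 0.704 0.235 -0.670
  outer loop
   vertex 4.5 3.5 4.5
   vertex 5.0 2.0 4.5
   vertex 1.0 4.0 1.0
  endloop
 endfacet
 facet normal 0.231 0.969 -0.092
  outer loop
   vertex 4.5 3.5 4.5
   vertex 1.0 4.0 1.0
   vertex 2.0 4.0 3.5
  endloop
 endfacet
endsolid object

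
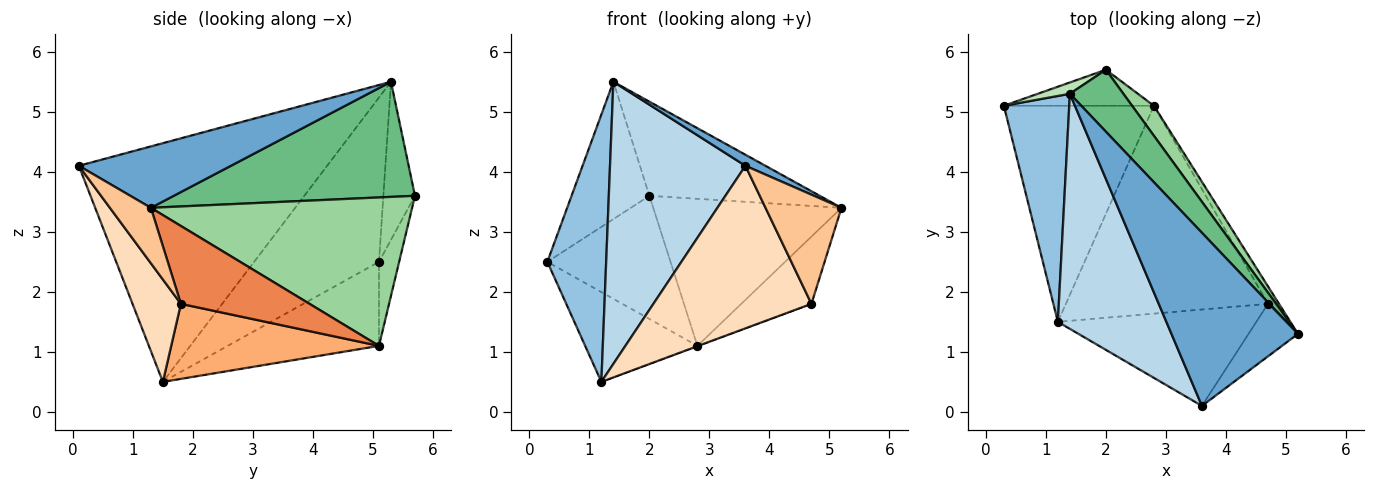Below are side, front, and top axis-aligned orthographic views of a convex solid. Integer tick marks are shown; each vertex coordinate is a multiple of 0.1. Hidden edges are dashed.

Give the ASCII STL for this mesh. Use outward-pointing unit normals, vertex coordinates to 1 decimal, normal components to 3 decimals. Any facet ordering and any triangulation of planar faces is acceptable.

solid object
 facet normal 0.436 -0.057 0.898
  outer loop
   vertex 1.4 5.3 5.5
   vertex 3.6 0.1 4.1
   vertex 5.2 1.3 3.4
  endloop
 endfacet
 facet normal -0.851 -0.401 0.339
  outer loop
   vertex 1.4 5.3 5.5
   vertex 0.3 5.1 2.5
   vertex 1.2 1.5 0.5
  endloop
 endfacet
 facet normal -0.815 -0.445 0.371
  outer loop
   vertex 1.4 5.3 5.5
   vertex 1.2 1.5 0.5
   vertex 3.6 0.1 4.1
  endloop
 endfacet
 facet normal -0.459 0.341 -0.820
  outer loop
   vertex 2.8 5.1 1.1
   vertex 1.2 1.5 0.5
   vertex 0.3 5.1 2.5
  endloop
 endfacet
 facet normal 0.871 0.475 -0.124
  outer loop
   vertex 4.7 1.8 1.8
   vertex 2.8 5.1 1.1
   vertex 5.2 1.3 3.4
  endloop
 endfacet
 facet normal 0.348 0.002 -0.937
  outer loop
   vertex 4.7 1.8 1.8
   vertex 1.2 1.5 0.5
   vertex 2.8 5.1 1.1
  endloop
 endfacet
 facet normal 0.437 -0.810 -0.390
  outer loop
   vertex 4.7 1.8 1.8
   vertex 5.2 1.3 3.4
   vertex 3.6 0.1 4.1
  endloop
 endfacet
 facet normal 0.254 -0.832 -0.493
  outer loop
   vertex 4.7 1.8 1.8
   vertex 3.6 0.1 4.1
   vertex 1.2 1.5 0.5
  endloop
 endfacet
 facet normal 0.764 0.539 0.355
  outer loop
   vertex 2.0 5.7 3.6
   vertex 1.4 5.3 5.5
   vertex 5.2 1.3 3.4
  endloop
 endfacet
 facet normal 0.806 0.581 0.118
  outer loop
   vertex 2.0 5.7 3.6
   vertex 5.2 1.3 3.4
   vertex 2.8 5.1 1.1
  endloop
 endfacet
 facet normal -0.375 0.924 0.076
  outer loop
   vertex 2.0 5.7 3.6
   vertex 0.3 5.1 2.5
   vertex 1.4 5.3 5.5
  endloop
 endfacet
 facet normal -0.155 0.948 -0.277
  outer loop
   vertex 2.0 5.7 3.6
   vertex 2.8 5.1 1.1
   vertex 0.3 5.1 2.5
  endloop
 endfacet
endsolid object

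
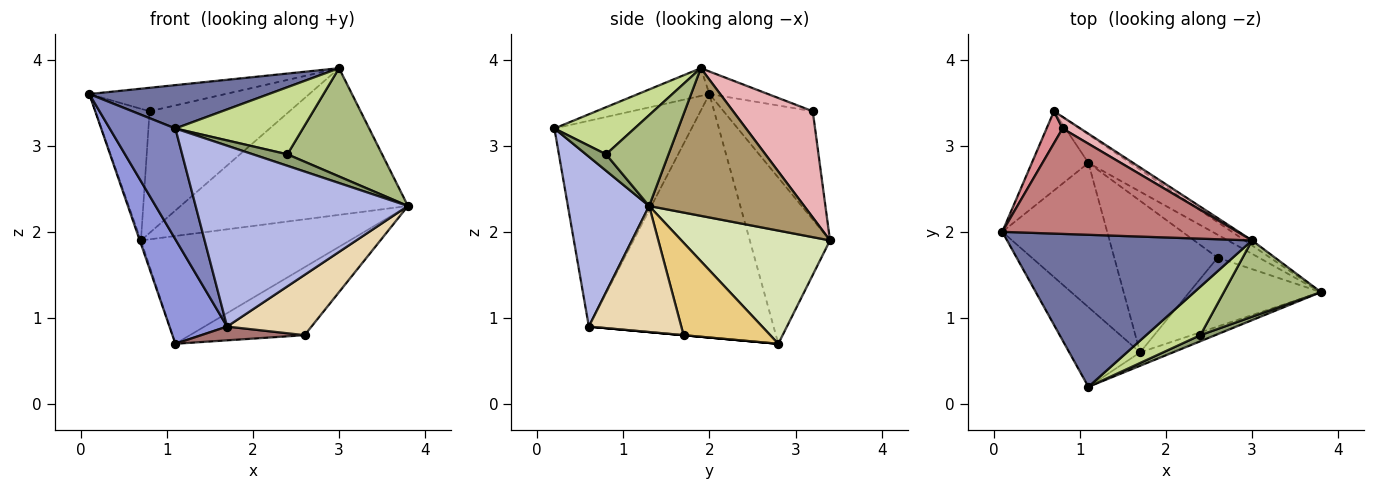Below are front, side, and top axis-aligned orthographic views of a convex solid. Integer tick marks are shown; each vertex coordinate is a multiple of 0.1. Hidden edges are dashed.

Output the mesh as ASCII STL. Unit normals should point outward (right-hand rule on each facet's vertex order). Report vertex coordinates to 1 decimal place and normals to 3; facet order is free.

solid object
 facet normal -0.108 -0.273 0.956
  outer loop
   vertex 3.0 1.9 3.9
   vertex 0.1 2.0 3.6
   vertex 1.1 0.2 3.2
  endloop
 endfacet
 facet normal -0.861 -0.413 -0.296
  outer loop
   vertex 1.7 0.6 0.9
   vertex 1.1 0.2 3.2
   vertex 0.1 2.0 3.6
  endloop
 endfacet
 facet normal -0.883 -0.275 -0.380
  outer loop
   vertex 1.7 0.6 0.9
   vertex 0.1 2.0 3.6
   vertex 1.1 2.8 0.7
  endloop
 endfacet
 facet normal 0.357 -0.932 -0.069
  outer loop
   vertex 1.7 0.6 0.9
   vertex 3.8 1.3 2.3
   vertex 1.1 0.2 3.2
  endloop
 endfacet
 facet normal 0.458 -0.786 0.415
  outer loop
   vertex 2.4 0.8 2.9
   vertex 1.1 0.2 3.2
   vertex 3.8 1.3 2.3
  endloop
 endfacet
 facet normal 0.474 -0.720 0.507
  outer loop
   vertex 2.4 0.8 2.9
   vertex 3.8 1.3 2.3
   vertex 3.0 1.9 3.9
  endloop
 endfacet
 facet normal 0.454 -0.722 0.522
  outer loop
   vertex 2.4 0.8 2.9
   vertex 3.0 1.9 3.9
   vertex 1.1 0.2 3.2
  endloop
 endfacet
 facet normal 0.567 0.797 -0.209
  outer loop
   vertex 0.7 3.4 1.9
   vertex 3.8 1.3 2.3
   vertex 1.1 2.8 0.7
  endloop
 endfacet
 facet normal 0.563 0.826 -0.028
  outer loop
   vertex 0.7 3.4 1.9
   vertex 3.0 1.9 3.9
   vertex 3.8 1.3 2.3
  endloop
 endfacet
 facet normal -0.946 0.014 -0.322
  outer loop
   vertex 0.7 3.4 1.9
   vertex 1.1 2.8 0.7
   vertex 0.1 2.0 3.6
  endloop
 endfacet
 facet normal 0.582 0.770 -0.260
  outer loop
   vertex 2.6 1.7 0.8
   vertex 1.1 2.8 0.7
   vertex 3.8 1.3 2.3
  endloop
 endfacet
 facet normal 0.585 -0.534 -0.610
  outer loop
   vertex 2.6 1.7 0.8
   vertex 3.8 1.3 2.3
   vertex 1.7 0.6 0.9
  endloop
 endfacet
 facet normal 0.000 -0.091 -0.996
  outer loop
   vertex 2.6 1.7 0.8
   vertex 1.7 0.6 0.9
   vertex 1.1 2.8 0.7
  endloop
 endfacet
 facet normal -0.093 0.216 0.972
  outer loop
   vertex 0.8 3.2 3.4
   vertex 0.1 2.0 3.6
   vertex 3.0 1.9 3.9
  endloop
 endfacet
 facet normal -0.848 0.515 0.125
  outer loop
   vertex 0.8 3.2 3.4
   vertex 0.7 3.4 1.9
   vertex 0.1 2.0 3.6
  endloop
 endfacet
 facet normal 0.493 0.866 0.083
  outer loop
   vertex 0.8 3.2 3.4
   vertex 3.0 1.9 3.9
   vertex 0.7 3.4 1.9
  endloop
 endfacet
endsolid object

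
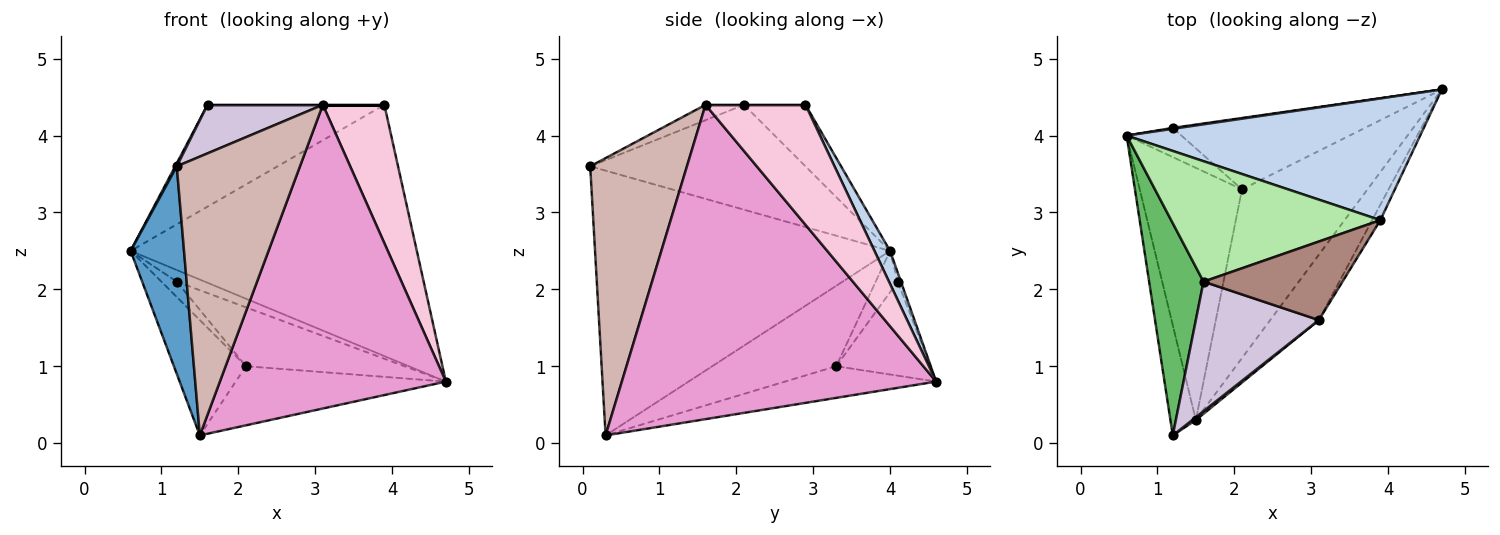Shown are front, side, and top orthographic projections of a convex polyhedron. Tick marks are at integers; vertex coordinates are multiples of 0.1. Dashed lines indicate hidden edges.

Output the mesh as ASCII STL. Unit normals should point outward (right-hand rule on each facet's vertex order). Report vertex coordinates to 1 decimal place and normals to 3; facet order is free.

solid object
 facet normal -0.980 -0.177 -0.094
  outer loop
   vertex 1.5 0.3 0.1
   vertex 1.2 0.1 3.6
   vertex 0.6 4.0 2.5
  endloop
 endfacet
 facet normal 0.049 0.899 0.435
  outer loop
   vertex 3.9 2.9 4.4
   vertex 4.7 4.6 0.8
   vertex 0.6 4.0 2.5
  endloop
 endfacet
 facet normal -0.582 0.338 -0.740
  outer loop
   vertex 2.1 3.3 1.0
   vertex 1.5 0.3 0.1
   vertex 0.6 4.0 2.5
  endloop
 endfacet
 facet normal -0.231 0.322 -0.918
  outer loop
   vertex 2.1 3.3 1.0
   vertex 4.7 4.6 0.8
   vertex 1.5 0.3 0.1
  endloop
 endfacet
 facet normal -0.888 -0.007 0.461
  outer loop
   vertex 1.6 2.1 4.4
   vertex 0.6 4.0 2.5
   vertex 1.2 0.1 3.6
  endloop
 endfacet
 facet normal -0.219 0.630 0.745
  outer loop
   vertex 1.6 2.1 4.4
   vertex 3.9 2.9 4.4
   vertex 0.6 4.0 2.5
  endloop
 endfacet
 facet normal -0.112 0.991 0.080
  outer loop
   vertex 1.2 4.1 2.1
   vertex 0.6 4.0 2.5
   vertex 4.7 4.6 0.8
  endloop
 endfacet
 facet normal -0.555 0.387 -0.736
  outer loop
   vertex 1.2 4.1 2.1
   vertex 2.1 3.3 1.0
   vertex 0.6 4.0 2.5
  endloop
 endfacet
 facet normal -0.353 0.595 -0.722
  outer loop
   vertex 1.2 4.1 2.1
   vertex 4.7 4.6 0.8
   vertex 2.1 3.3 1.0
  endloop
 endfacet
 facet normal -0.116 -0.349 0.930
  outer loop
   vertex 3.1 1.6 4.4
   vertex 1.6 2.1 4.4
   vertex 1.2 0.1 3.6
  endloop
 endfacet
 facet normal 0.000 0.000 1.000
  outer loop
   vertex 3.1 1.6 4.4
   vertex 3.9 2.9 4.4
   vertex 1.6 2.1 4.4
  endloop
 endfacet
 facet normal 0.618 -0.786 0.008
  outer loop
   vertex 3.1 1.6 4.4
   vertex 1.2 0.1 3.6
   vertex 1.5 0.3 0.1
  endloop
 endfacet
 facet normal 0.806 -0.579 -0.125
  outer loop
   vertex 3.1 1.6 4.4
   vertex 1.5 0.3 0.1
   vertex 4.7 4.6 0.8
  endloop
 endfacet
 facet normal 0.850 -0.523 -0.058
  outer loop
   vertex 3.1 1.6 4.4
   vertex 4.7 4.6 0.8
   vertex 3.9 2.9 4.4
  endloop
 endfacet
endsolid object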